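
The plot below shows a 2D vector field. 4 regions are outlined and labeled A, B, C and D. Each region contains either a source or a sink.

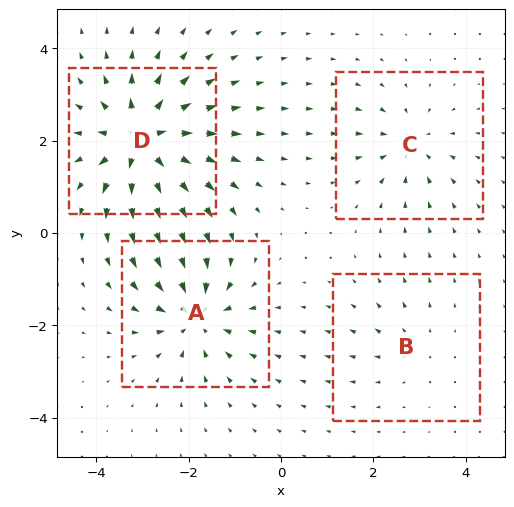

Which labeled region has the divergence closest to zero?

Divergence at each region's feature centre — A: about -6, B: about +2, C: about -4, D: about +8. Region B is closest to zero.

B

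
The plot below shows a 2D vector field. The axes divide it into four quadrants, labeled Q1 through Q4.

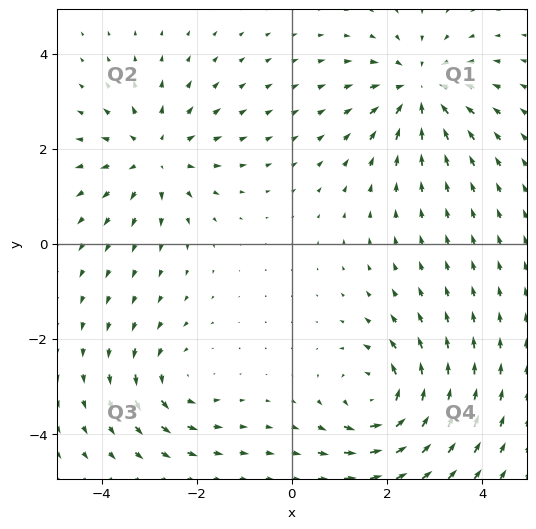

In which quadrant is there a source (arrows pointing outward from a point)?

Q2

The source sits at approximately (-2.9, 1.8), which lies in quadrant Q2. The divergence there is about +4, positive as expected for a source.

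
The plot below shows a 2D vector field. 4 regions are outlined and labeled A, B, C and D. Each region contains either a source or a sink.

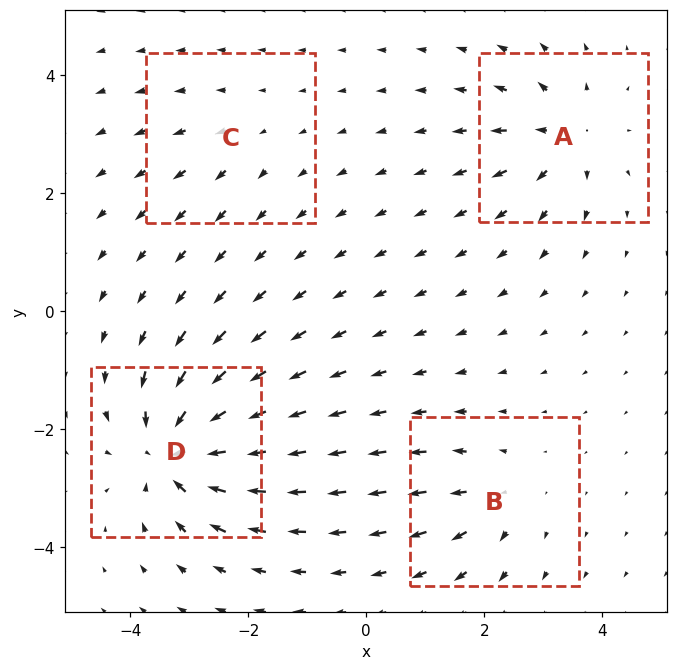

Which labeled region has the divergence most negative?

Divergence at each region's feature centre — A: about +6, B: about +4, C: about +2, D: about -9. Region D is most negative.

D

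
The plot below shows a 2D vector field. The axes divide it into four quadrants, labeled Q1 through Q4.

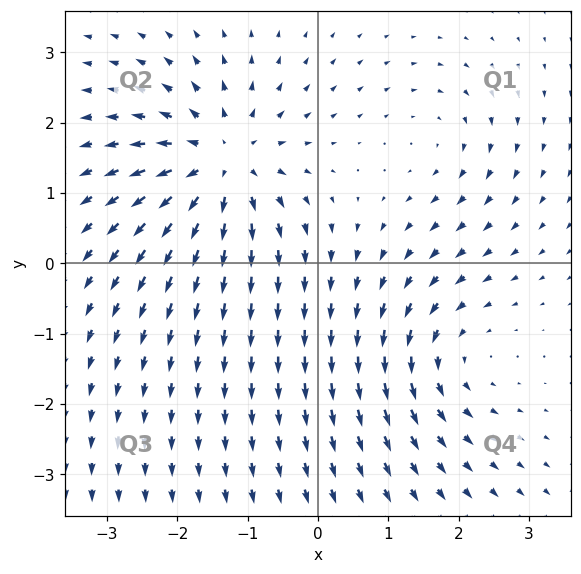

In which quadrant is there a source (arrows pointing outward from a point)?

Q2

The source sits at approximately (-1.4, 1.4), which lies in quadrant Q2. The divergence there is about +6, positive as expected for a source.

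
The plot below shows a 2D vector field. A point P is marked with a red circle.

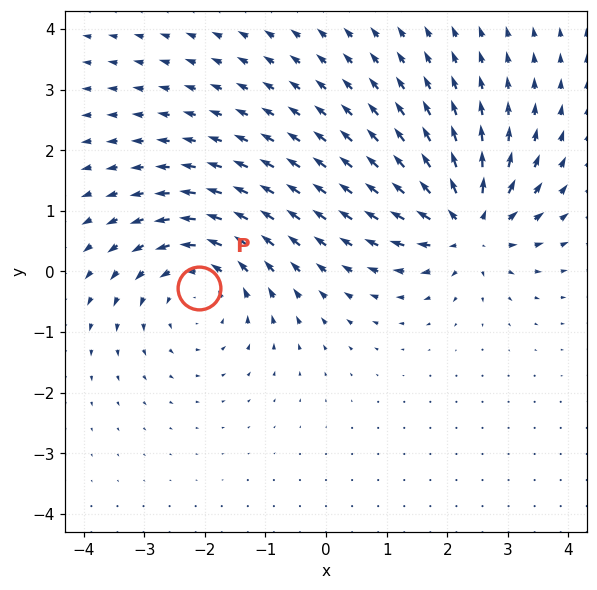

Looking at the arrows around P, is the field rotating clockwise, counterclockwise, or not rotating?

counterclockwise

Near P at (-2.1, -0.3) the arrows circulate counterclockwise. The curl (z-component) there is about +3; positive curl means counterclockwise rotation.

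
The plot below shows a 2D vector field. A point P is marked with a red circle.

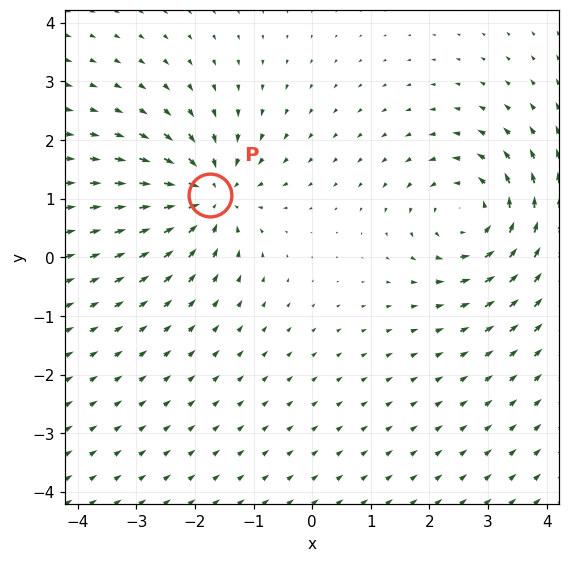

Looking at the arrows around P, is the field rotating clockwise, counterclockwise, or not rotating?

not rotating

Near P at (-1.8, 1.1) the arrows show no circulation. The curl there is ≈0.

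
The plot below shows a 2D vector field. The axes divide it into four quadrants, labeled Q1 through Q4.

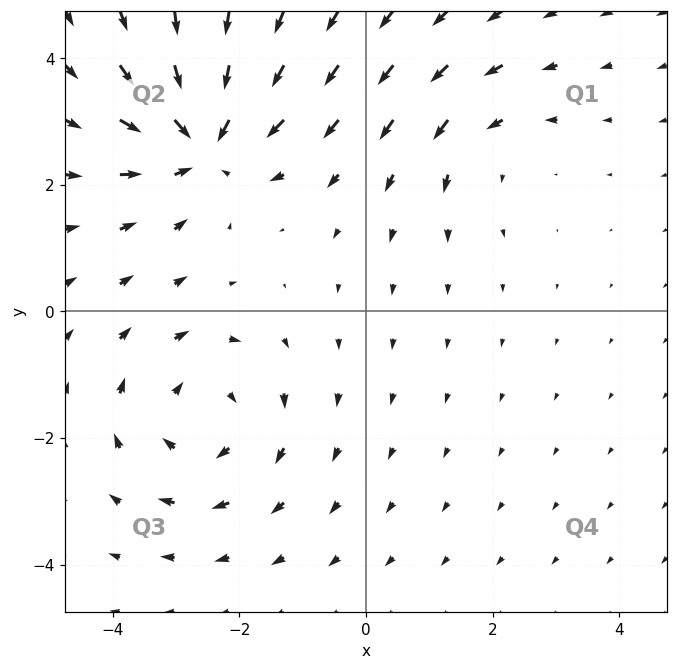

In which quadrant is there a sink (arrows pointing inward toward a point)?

The sink sits at approximately (-2.6, 2.7), which lies in quadrant Q2. The divergence there is about -6, negative as expected for a sink.

Q2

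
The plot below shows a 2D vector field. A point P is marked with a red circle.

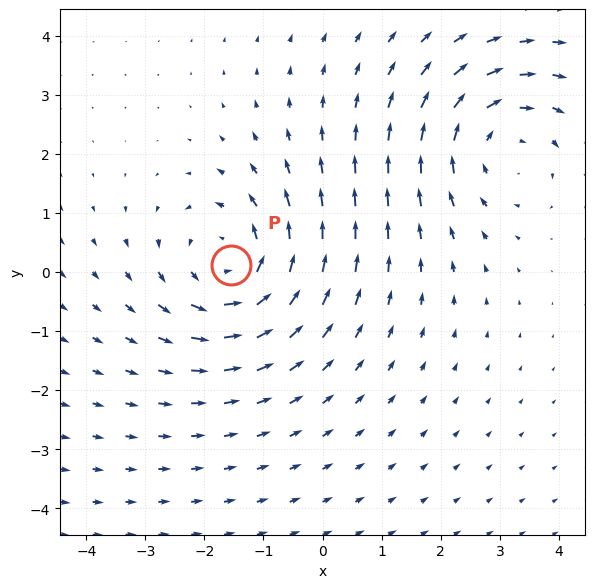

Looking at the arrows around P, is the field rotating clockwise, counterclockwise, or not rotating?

counterclockwise

Near P at (-1.6, 0.1) the arrows circulate counterclockwise. The curl (z-component) there is about +3; positive curl means counterclockwise rotation.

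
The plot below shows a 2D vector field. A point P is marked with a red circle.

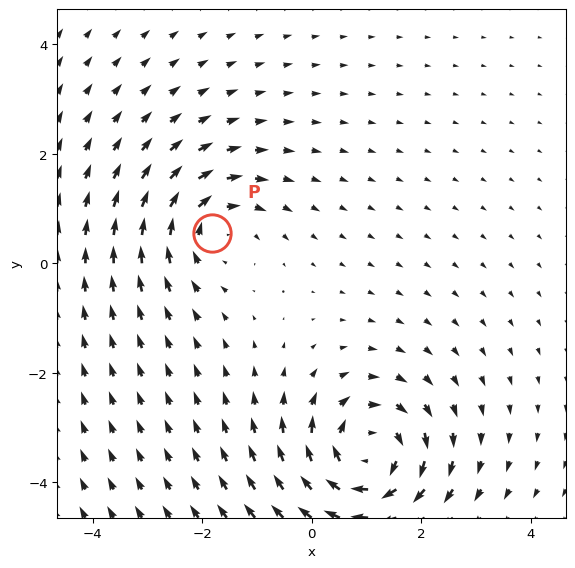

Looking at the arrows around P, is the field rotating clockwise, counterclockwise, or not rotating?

Near P at (-1.8, 0.6) the arrows circulate clockwise. The curl (z-component) there is about -3; negative curl means clockwise rotation.

clockwise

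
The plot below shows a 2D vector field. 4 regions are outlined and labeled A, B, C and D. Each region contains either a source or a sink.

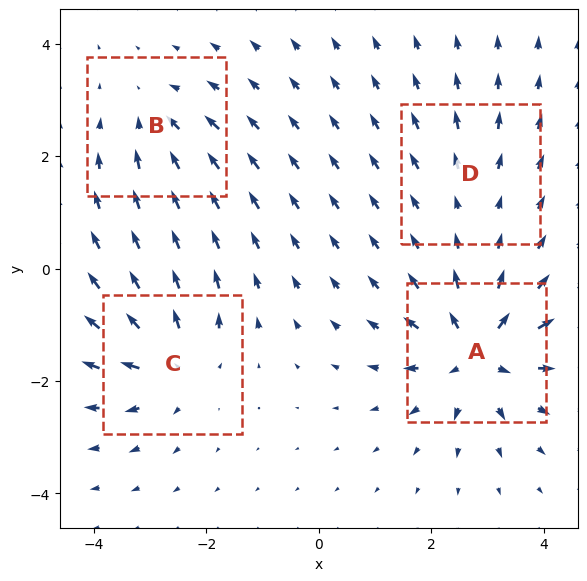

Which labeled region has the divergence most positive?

Divergence at each region's feature centre — A: about +8, B: about -4, C: about +6, D: about +2. Region A is most positive.

A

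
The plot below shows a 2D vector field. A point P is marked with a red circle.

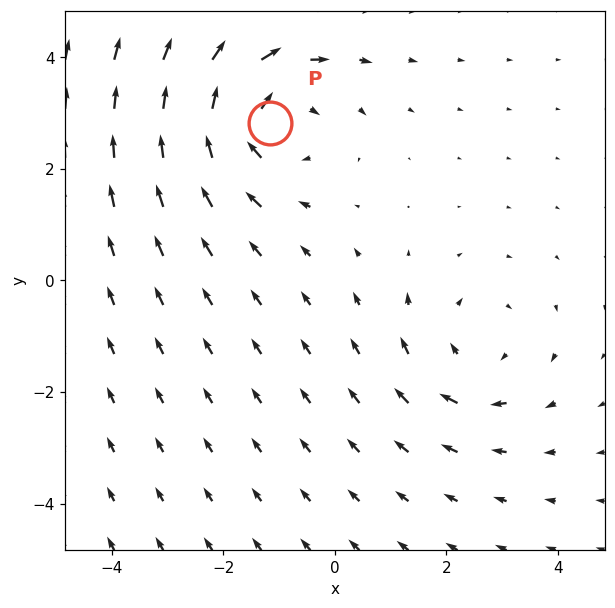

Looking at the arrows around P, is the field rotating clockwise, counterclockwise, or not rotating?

clockwise

Near P at (-1.2, 2.8) the arrows circulate clockwise. The curl (z-component) there is about -3; negative curl means clockwise rotation.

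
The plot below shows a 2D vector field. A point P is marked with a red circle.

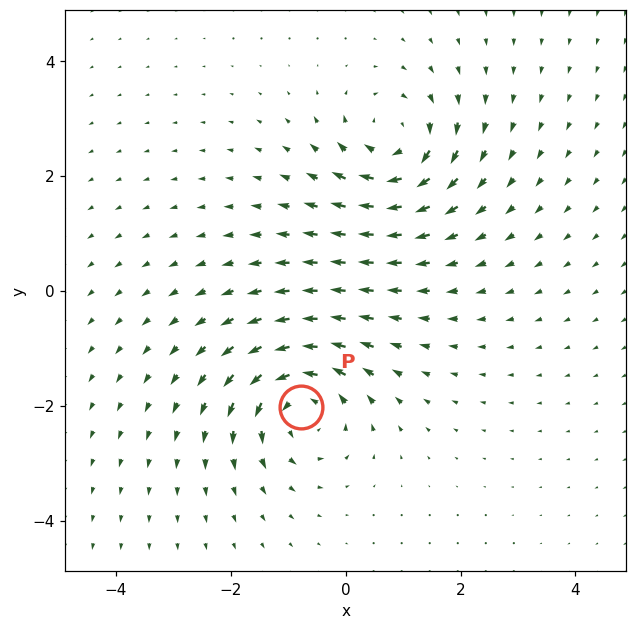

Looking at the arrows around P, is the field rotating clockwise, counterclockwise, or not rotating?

counterclockwise

Near P at (-0.8, -2.0) the arrows circulate counterclockwise. The curl (z-component) there is about +4; positive curl means counterclockwise rotation.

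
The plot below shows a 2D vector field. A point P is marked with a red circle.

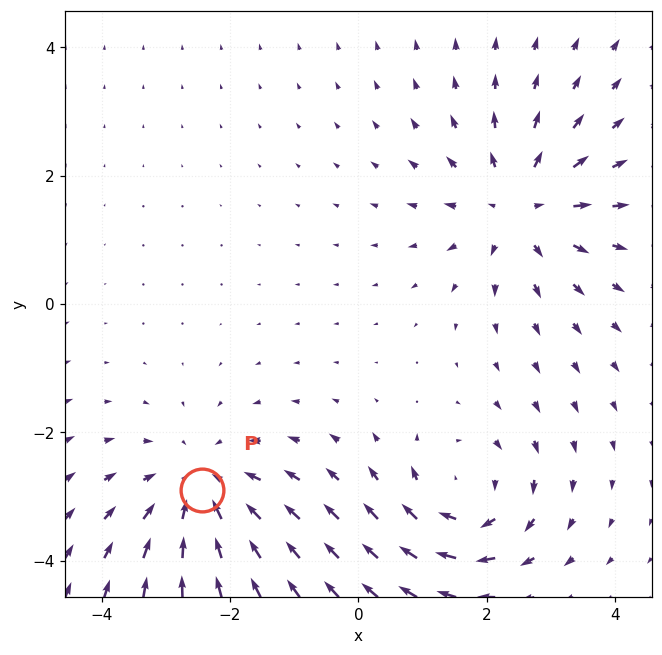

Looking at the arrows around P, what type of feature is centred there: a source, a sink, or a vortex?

At P (-2.4, -2.9) the arrows converge inward. Divergence about -3, curl ≈0 — negative divergence with near-zero curl is a sink.

sink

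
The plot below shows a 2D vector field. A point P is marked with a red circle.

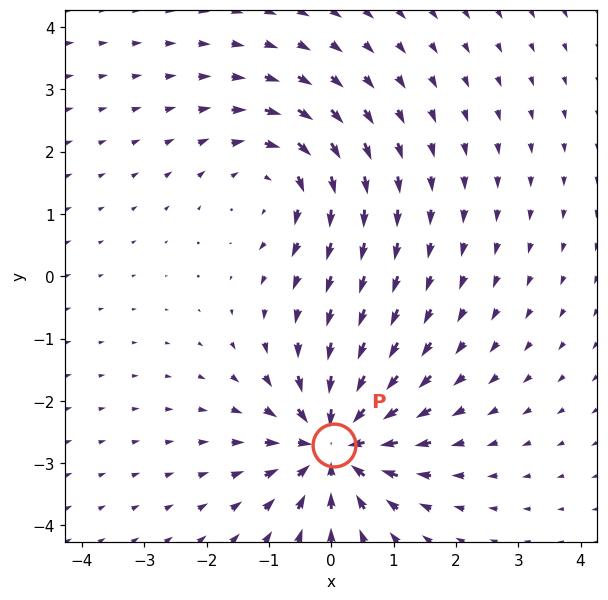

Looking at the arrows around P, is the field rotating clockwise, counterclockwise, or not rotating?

Near P at (0.0, -2.7) the arrows show no circulation. The curl there is ≈0.

not rotating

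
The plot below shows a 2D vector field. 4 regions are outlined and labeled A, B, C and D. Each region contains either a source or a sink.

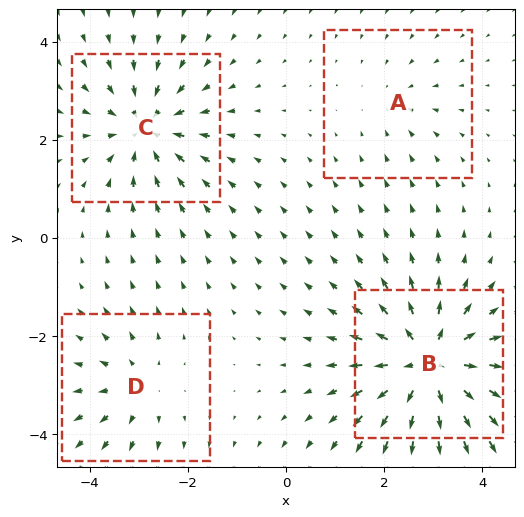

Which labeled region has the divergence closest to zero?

Divergence at each region's feature centre — A: about -2, B: about +7, C: about -5, D: about +3. Region A is closest to zero.

A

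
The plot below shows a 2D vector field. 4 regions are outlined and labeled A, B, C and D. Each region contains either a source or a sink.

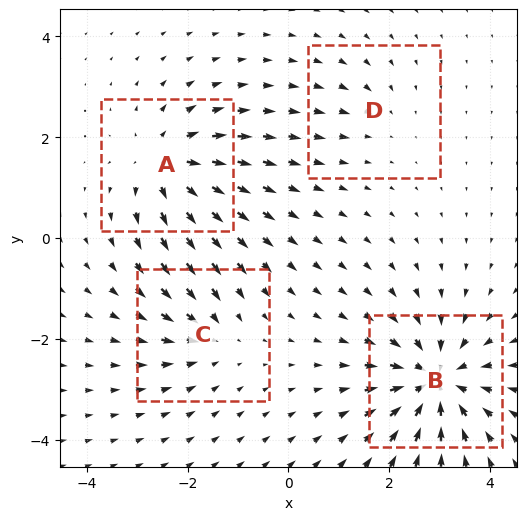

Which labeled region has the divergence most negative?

Divergence at each region's feature centre — A: about +6, B: about -7, C: about -4, D: about -2. Region B is most negative.

B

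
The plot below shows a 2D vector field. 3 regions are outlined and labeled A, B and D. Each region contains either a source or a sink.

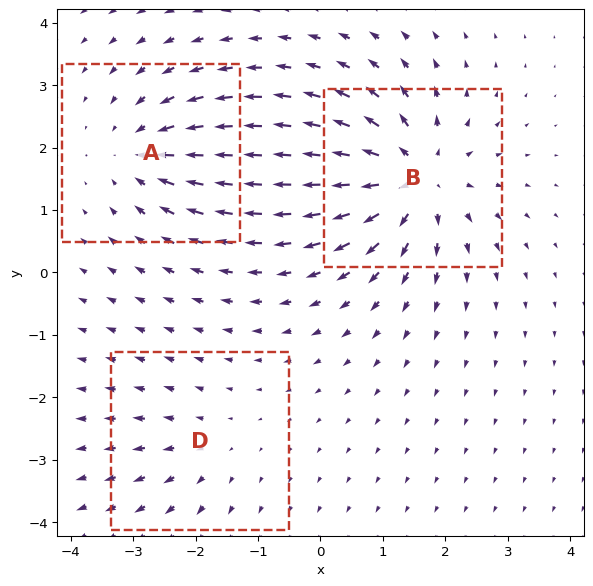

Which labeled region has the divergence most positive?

Divergence at each region's feature centre — A: about -4, B: about +5, D: about +2. Region B is most positive.

B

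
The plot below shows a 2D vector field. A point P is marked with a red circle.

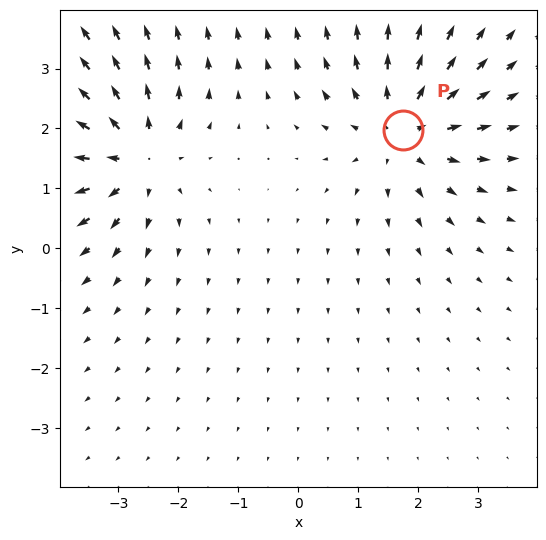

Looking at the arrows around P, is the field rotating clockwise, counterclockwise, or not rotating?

Near P at (1.8, 2.0) the arrows show no circulation. The curl there is ≈0.

not rotating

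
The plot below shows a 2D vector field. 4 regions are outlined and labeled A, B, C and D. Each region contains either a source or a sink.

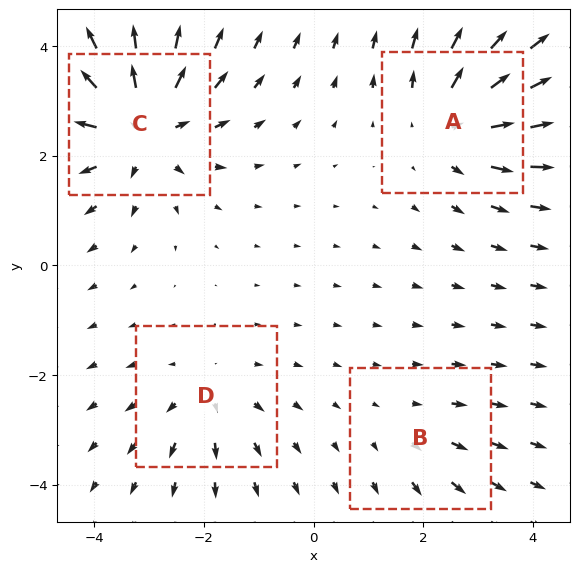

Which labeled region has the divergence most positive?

Divergence at each region's feature centre — A: about +5, B: about +2, C: about +6, D: about +3. Region C is most positive.

C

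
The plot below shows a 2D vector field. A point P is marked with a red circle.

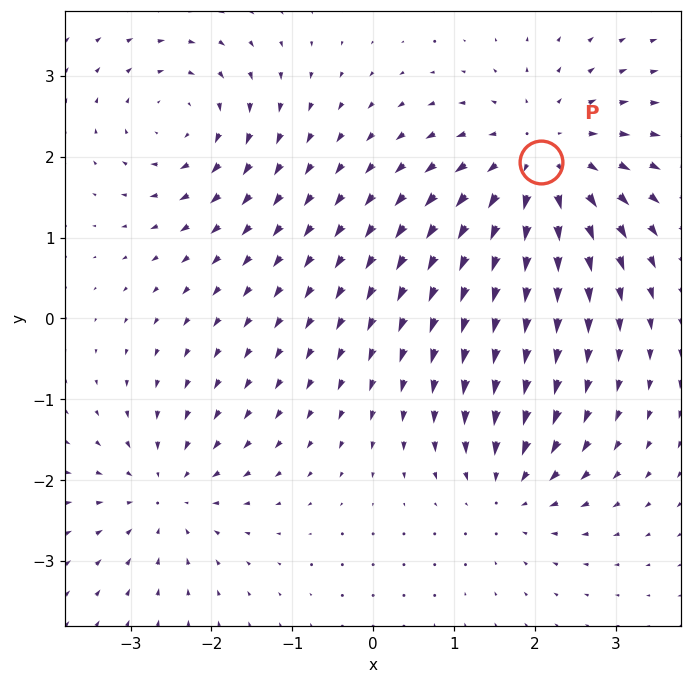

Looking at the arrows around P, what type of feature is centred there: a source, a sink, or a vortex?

At P (2.1, 1.9) the arrows spread outward. Divergence about +5, curl ≈0 — positive divergence with near-zero curl is a source.

source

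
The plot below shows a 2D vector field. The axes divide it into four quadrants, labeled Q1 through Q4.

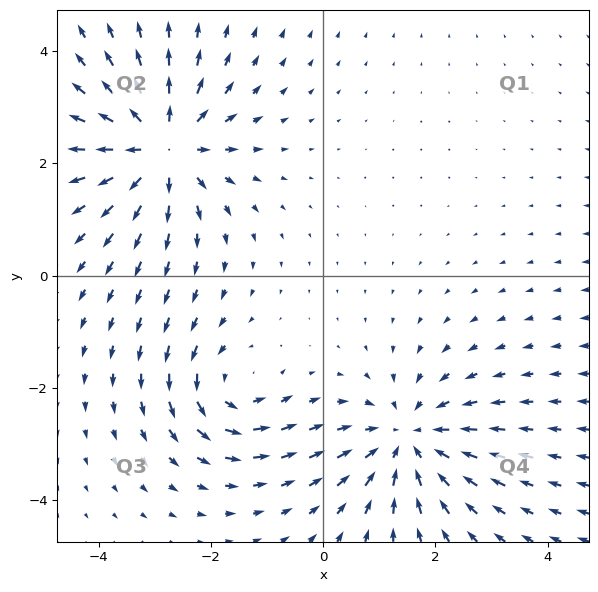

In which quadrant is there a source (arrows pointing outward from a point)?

Q2

The source sits at approximately (-2.9, 2.3), which lies in quadrant Q2. The divergence there is about +5, positive as expected for a source.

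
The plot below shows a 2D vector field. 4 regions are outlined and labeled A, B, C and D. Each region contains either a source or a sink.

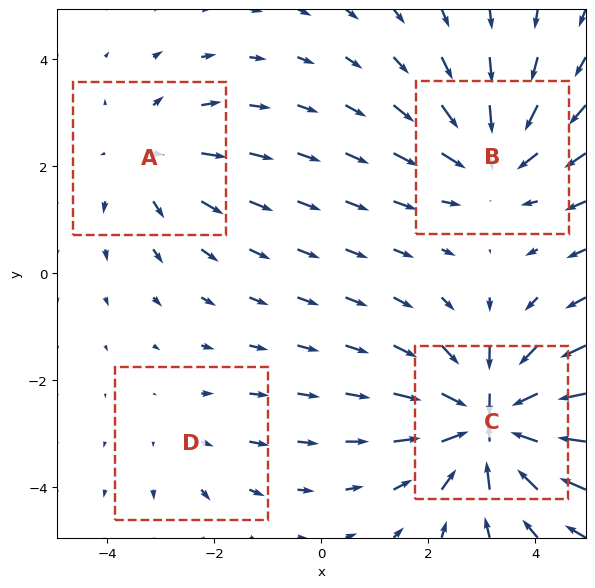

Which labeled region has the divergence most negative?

C

Divergence at each region's feature centre — A: about +3, B: about -4, C: about -6, D: about +2. Region C is most negative.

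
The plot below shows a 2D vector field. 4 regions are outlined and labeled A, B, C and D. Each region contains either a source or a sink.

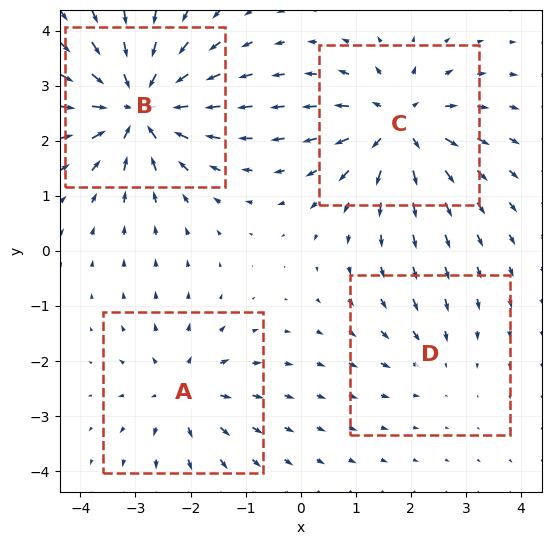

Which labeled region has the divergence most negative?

B

Divergence at each region's feature centre — A: about +4, B: about -8, C: about +6, D: about -2. Region B is most negative.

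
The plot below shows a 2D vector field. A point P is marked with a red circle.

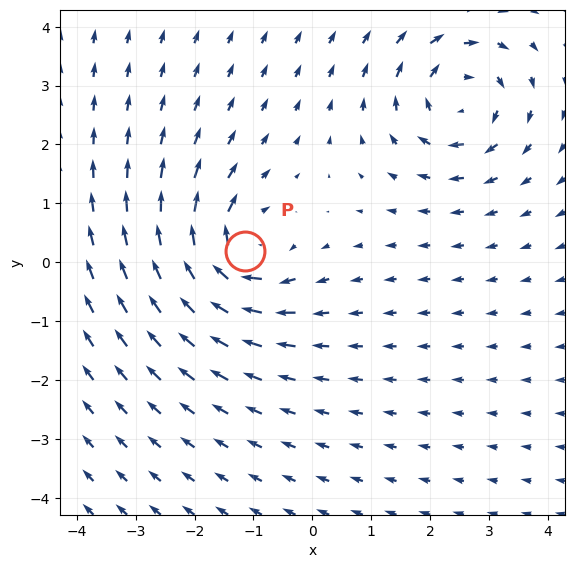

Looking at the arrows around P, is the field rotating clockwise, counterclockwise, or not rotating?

clockwise

Near P at (-1.1, 0.2) the arrows circulate clockwise. The curl (z-component) there is about -5; negative curl means clockwise rotation.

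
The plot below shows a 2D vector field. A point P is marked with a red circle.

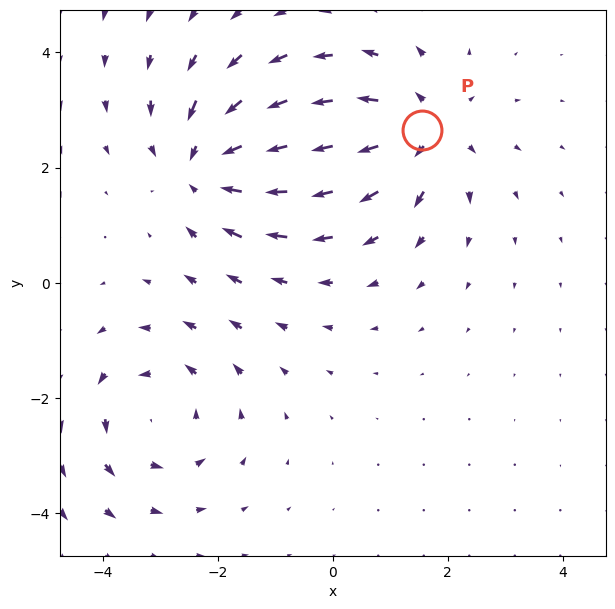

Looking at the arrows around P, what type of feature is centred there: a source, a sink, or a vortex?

source

At P (1.6, 2.7) the arrows spread outward. Divergence about +3, curl ≈0 — positive divergence with near-zero curl is a source.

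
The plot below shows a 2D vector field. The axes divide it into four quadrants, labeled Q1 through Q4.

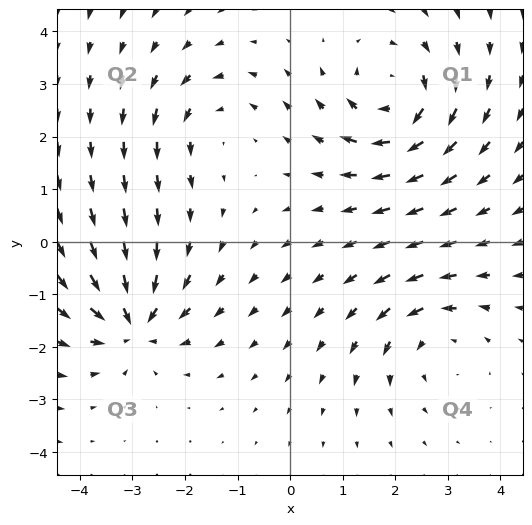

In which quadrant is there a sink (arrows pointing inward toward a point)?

The sink sits at approximately (-3.0, -1.5), which lies in quadrant Q3. The divergence there is about -6, negative as expected for a sink.

Q3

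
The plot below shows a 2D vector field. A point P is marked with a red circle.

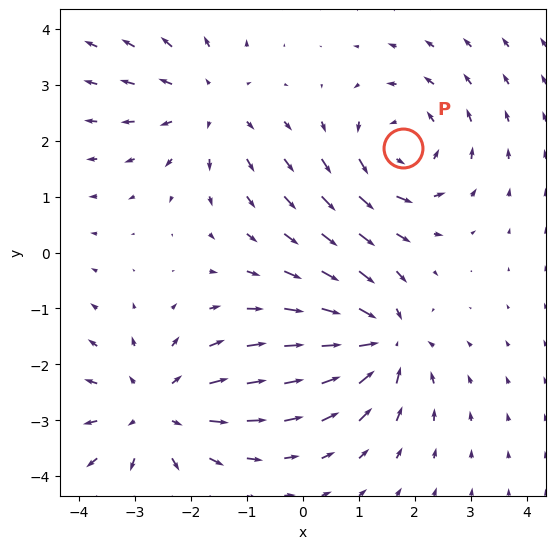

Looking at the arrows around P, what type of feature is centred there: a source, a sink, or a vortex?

At P (1.8, 1.9) the arrows circulate counterclockwise. Divergence ≈0, curl about +4 — near-zero divergence with nonzero curl is a vortex.

vortex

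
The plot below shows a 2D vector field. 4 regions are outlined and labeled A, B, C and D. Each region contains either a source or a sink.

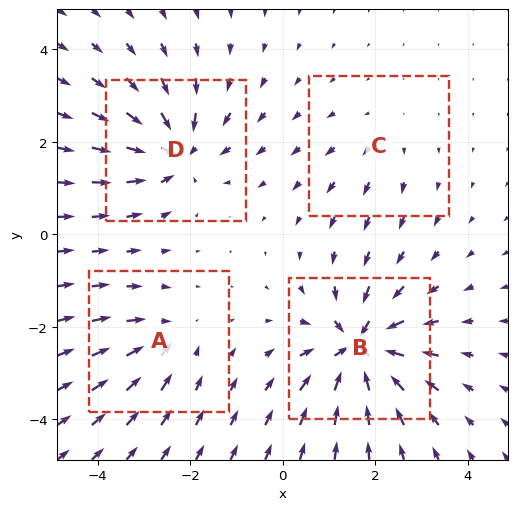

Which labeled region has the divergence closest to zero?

C

Divergence at each region's feature centre — A: about -4, B: about -8, C: about +2, D: about -6. Region C is closest to zero.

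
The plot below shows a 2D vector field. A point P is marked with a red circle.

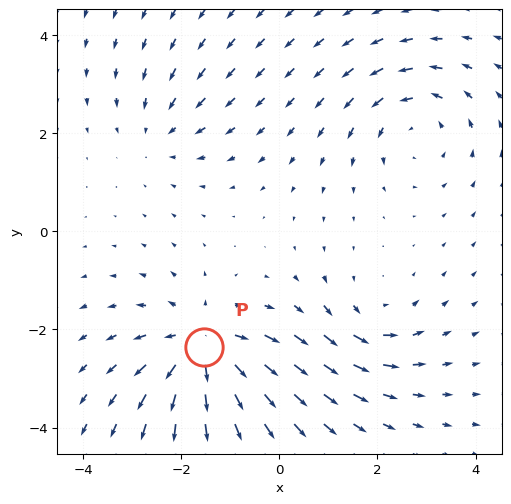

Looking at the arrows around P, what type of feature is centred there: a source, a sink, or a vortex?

source

At P (-1.5, -2.4) the arrows spread outward. Divergence about +5, curl ≈0 — positive divergence with near-zero curl is a source.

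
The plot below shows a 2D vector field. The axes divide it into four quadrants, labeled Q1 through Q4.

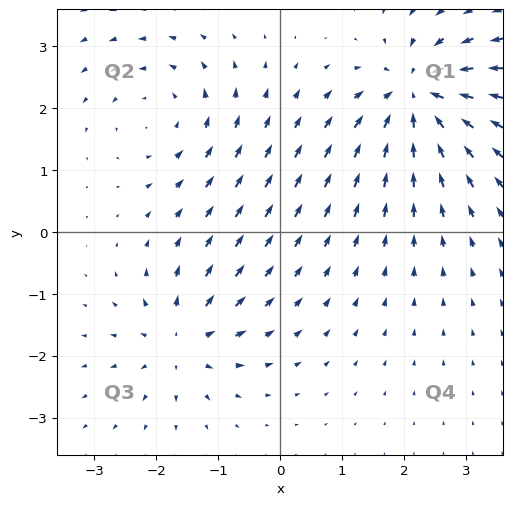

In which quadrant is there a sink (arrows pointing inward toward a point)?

The sink sits at approximately (2.2, 2.2), which lies in quadrant Q1. The divergence there is about -6, negative as expected for a sink.

Q1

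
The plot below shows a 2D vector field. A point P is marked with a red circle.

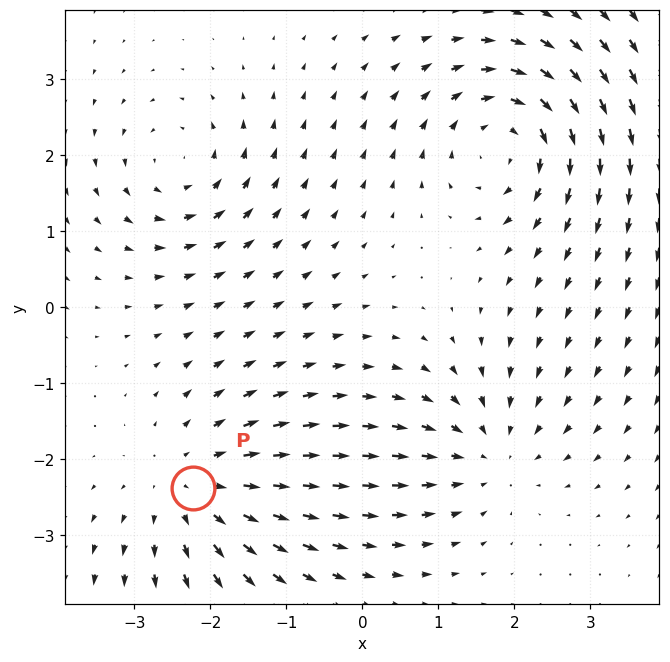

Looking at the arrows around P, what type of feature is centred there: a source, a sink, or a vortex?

source

At P (-2.2, -2.4) the arrows spread outward. Divergence about +3, curl ≈0 — positive divergence with near-zero curl is a source.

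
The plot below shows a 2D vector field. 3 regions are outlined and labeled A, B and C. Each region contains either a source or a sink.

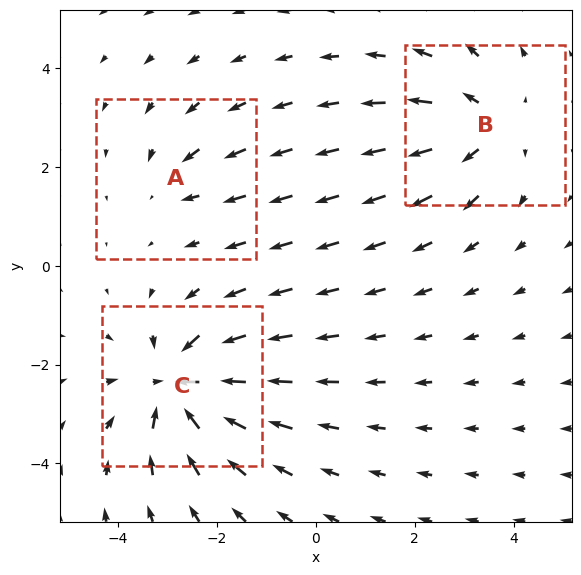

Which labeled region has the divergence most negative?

C

Divergence at each region's feature centre — A: about -2, B: about +3, C: about -5. Region C is most negative.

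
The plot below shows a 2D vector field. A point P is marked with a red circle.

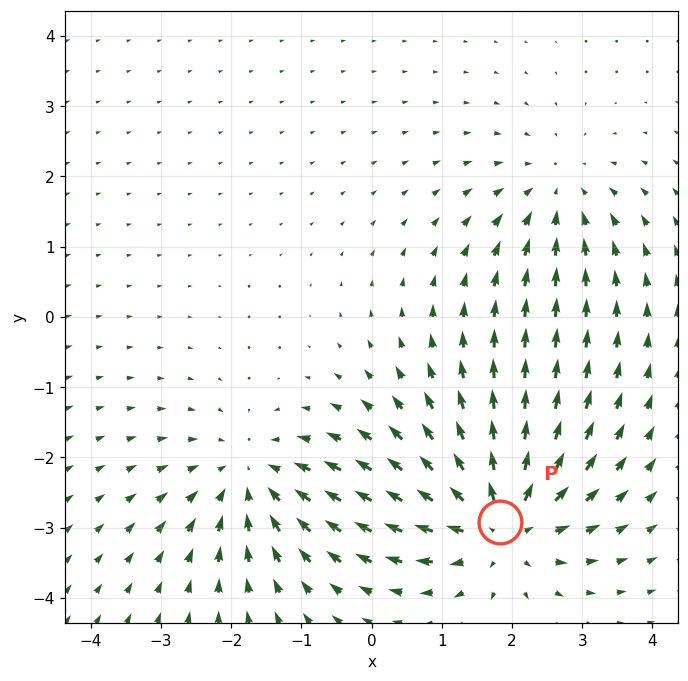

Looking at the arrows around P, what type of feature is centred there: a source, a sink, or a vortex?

source

At P (1.8, -2.9) the arrows spread outward. Divergence about +5, curl ≈0 — positive divergence with near-zero curl is a source.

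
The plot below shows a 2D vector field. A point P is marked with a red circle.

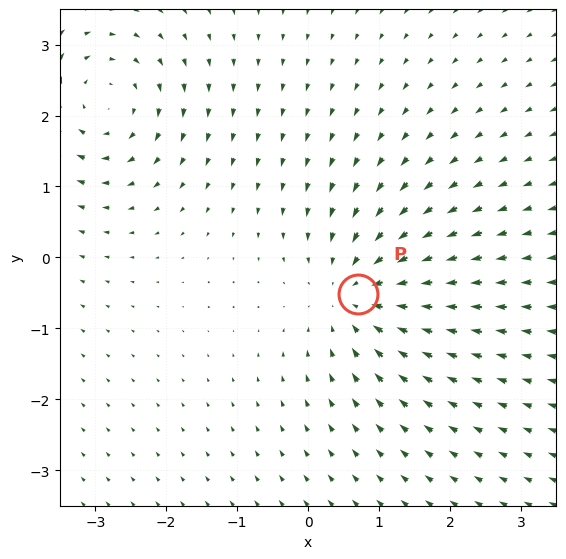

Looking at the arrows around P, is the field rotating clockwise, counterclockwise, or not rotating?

not rotating

Near P at (0.7, -0.5) the arrows show no circulation. The curl there is ≈0.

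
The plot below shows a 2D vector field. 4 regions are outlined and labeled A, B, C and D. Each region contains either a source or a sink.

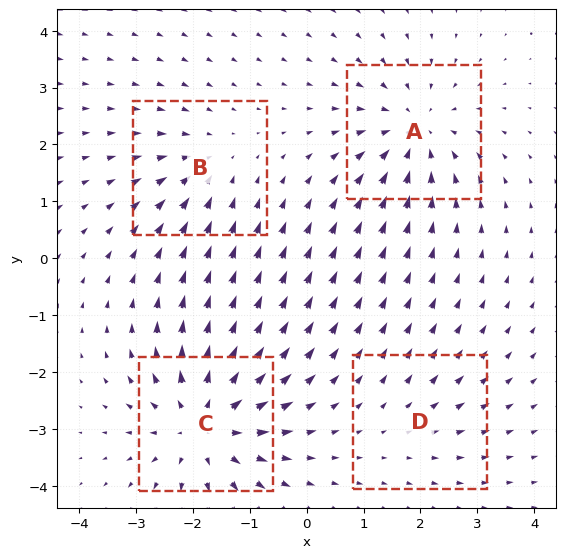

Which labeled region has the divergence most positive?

Divergence at each region's feature centre — A: about -5, B: about -3, C: about +6, D: about +2. Region C is most positive.

C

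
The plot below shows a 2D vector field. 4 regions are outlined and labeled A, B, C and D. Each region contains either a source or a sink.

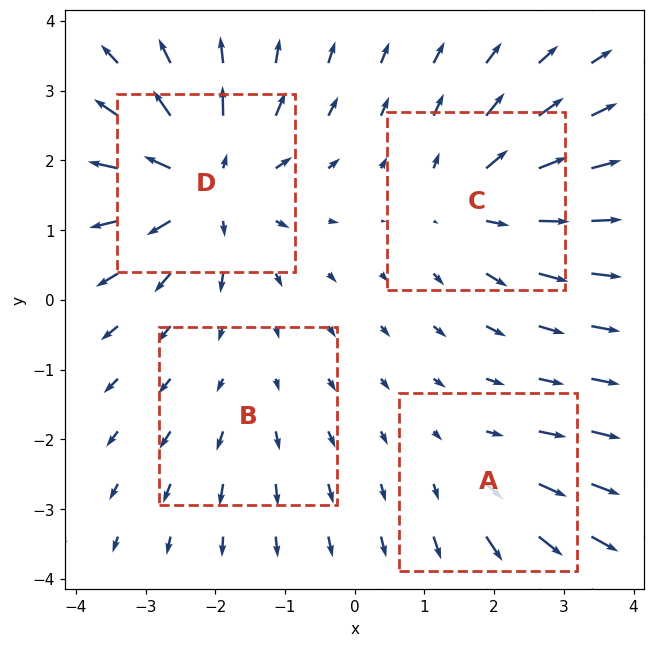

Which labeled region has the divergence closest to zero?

B

Divergence at each region's feature centre — A: about +3, B: about +2, C: about +5, D: about +7. Region B is closest to zero.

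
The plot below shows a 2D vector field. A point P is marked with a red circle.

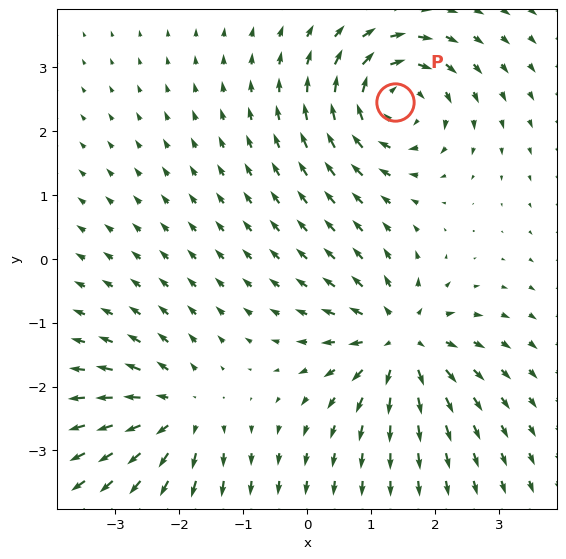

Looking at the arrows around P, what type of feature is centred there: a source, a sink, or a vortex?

vortex

At P (1.4, 2.5) the arrows circulate clockwise. Divergence ≈0, curl about -5 — near-zero divergence with nonzero curl is a vortex.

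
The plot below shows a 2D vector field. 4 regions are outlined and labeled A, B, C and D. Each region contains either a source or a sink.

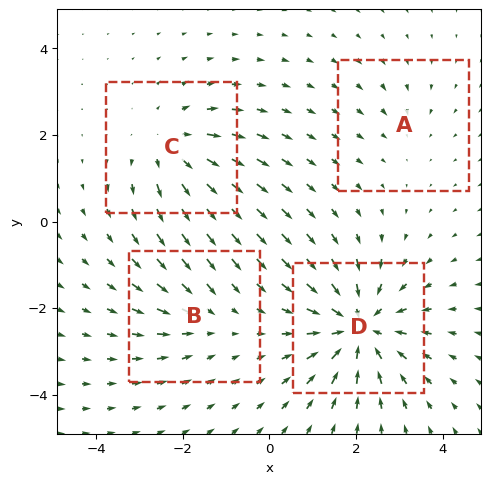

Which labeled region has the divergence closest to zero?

A

Divergence at each region's feature centre — A: about -2, B: about -3, C: about +4, D: about -6. Region A is closest to zero.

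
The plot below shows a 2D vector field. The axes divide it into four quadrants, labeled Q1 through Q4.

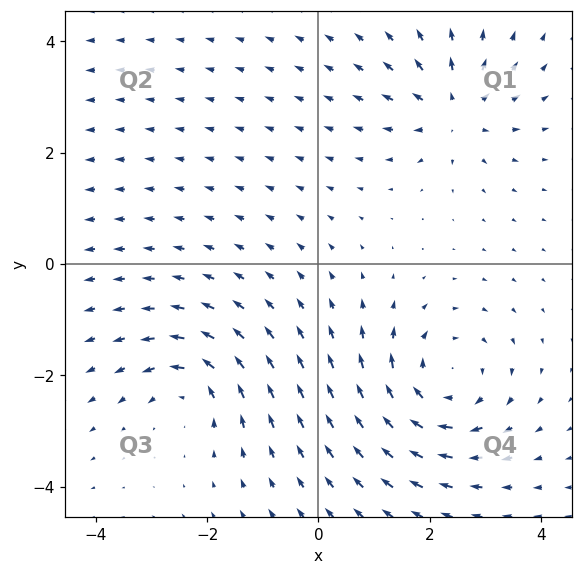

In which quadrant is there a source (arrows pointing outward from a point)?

The source sits at approximately (2.4, 2.8), which lies in quadrant Q1. The divergence there is about +4, positive as expected for a source.

Q1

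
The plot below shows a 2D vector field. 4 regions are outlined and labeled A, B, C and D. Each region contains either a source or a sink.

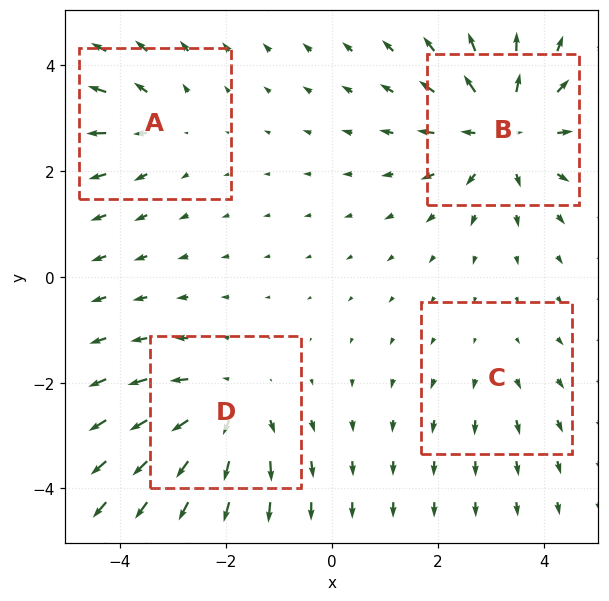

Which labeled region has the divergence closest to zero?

C

Divergence at each region's feature centre — A: about +3, B: about +6, C: about +2, D: about +5. Region C is closest to zero.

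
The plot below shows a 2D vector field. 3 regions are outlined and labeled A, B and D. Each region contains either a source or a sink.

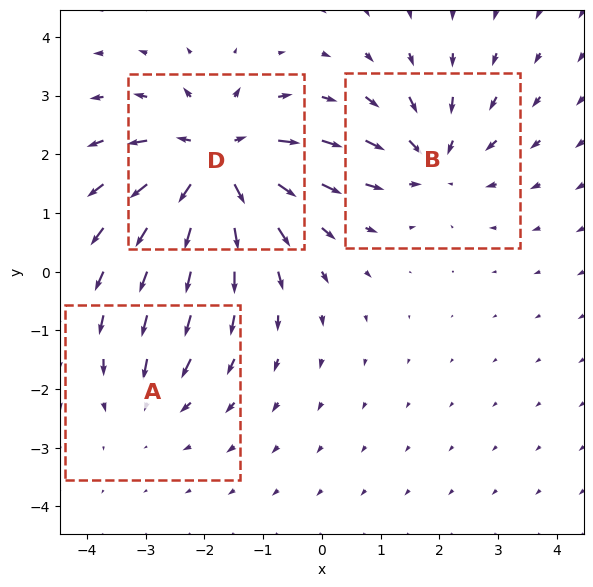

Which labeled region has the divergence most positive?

Divergence at each region's feature centre — A: about -2, B: about -4, D: about +6. Region D is most positive.

D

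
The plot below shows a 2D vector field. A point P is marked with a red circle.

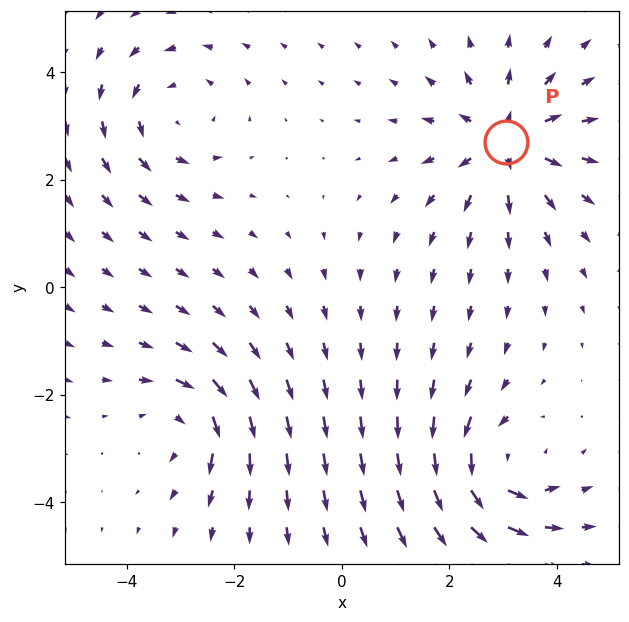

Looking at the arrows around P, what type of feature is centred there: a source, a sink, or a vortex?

At P (3.0, 2.7) the arrows spread outward. Divergence about +5, curl ≈0 — positive divergence with near-zero curl is a source.

source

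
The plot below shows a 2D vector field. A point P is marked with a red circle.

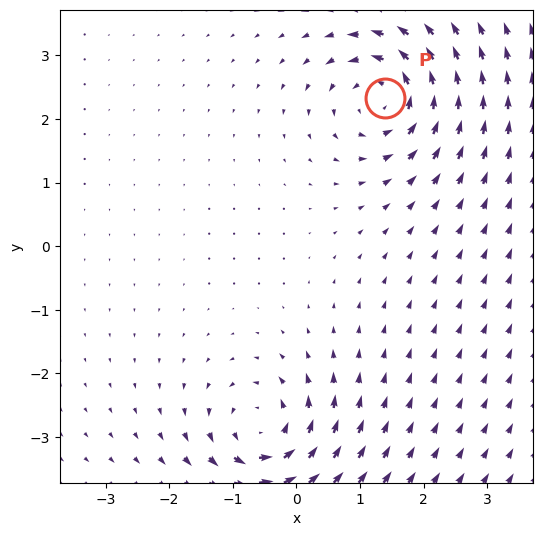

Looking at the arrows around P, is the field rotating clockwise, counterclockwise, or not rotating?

counterclockwise

Near P at (1.4, 2.3) the arrows circulate counterclockwise. The curl (z-component) there is about +7; positive curl means counterclockwise rotation.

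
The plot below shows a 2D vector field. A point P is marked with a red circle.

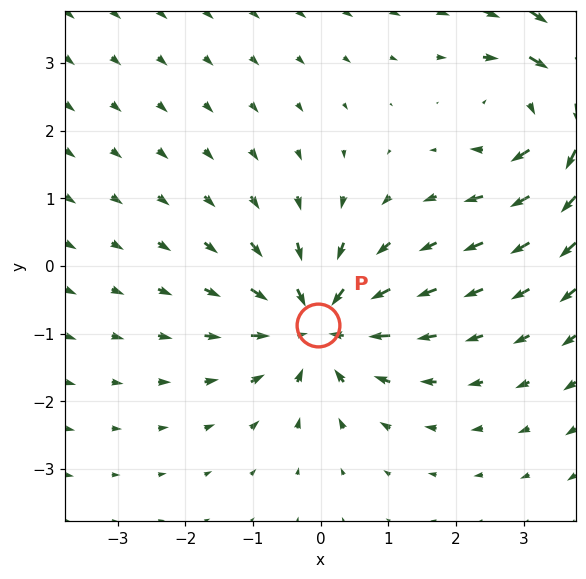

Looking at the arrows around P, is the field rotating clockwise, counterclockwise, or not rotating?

Near P at (-0.0, -0.9) the arrows show no circulation. The curl there is ≈0.

not rotating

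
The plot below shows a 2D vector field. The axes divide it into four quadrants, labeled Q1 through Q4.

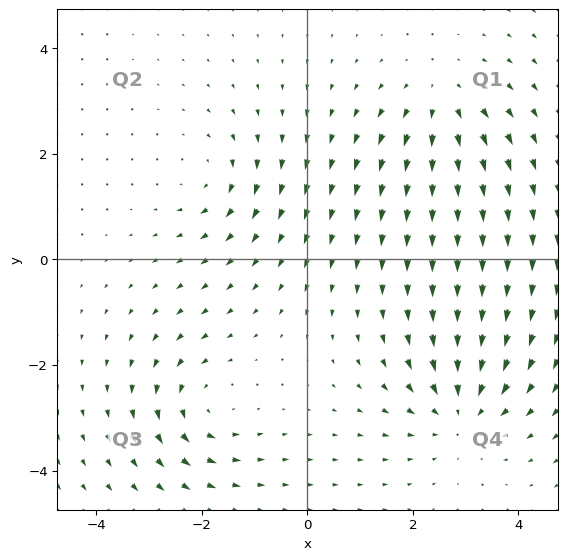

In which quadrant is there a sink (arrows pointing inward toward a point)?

Q4

The sink sits at approximately (2.9, -2.9), which lies in quadrant Q4. The divergence there is about -4, negative as expected for a sink.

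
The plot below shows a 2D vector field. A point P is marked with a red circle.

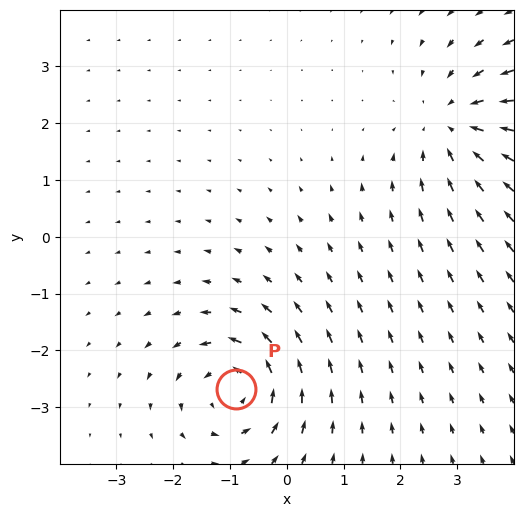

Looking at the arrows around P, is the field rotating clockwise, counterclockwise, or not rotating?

counterclockwise

Near P at (-0.9, -2.7) the arrows circulate counterclockwise. The curl (z-component) there is about +5; positive curl means counterclockwise rotation.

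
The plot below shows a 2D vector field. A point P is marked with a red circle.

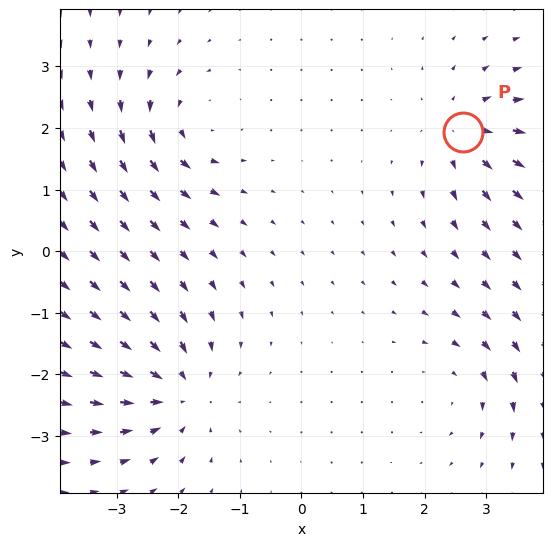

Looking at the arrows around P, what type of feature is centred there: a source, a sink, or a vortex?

At P (2.6, 1.9) the arrows spread outward. Divergence about +4, curl ≈0 — positive divergence with near-zero curl is a source.

source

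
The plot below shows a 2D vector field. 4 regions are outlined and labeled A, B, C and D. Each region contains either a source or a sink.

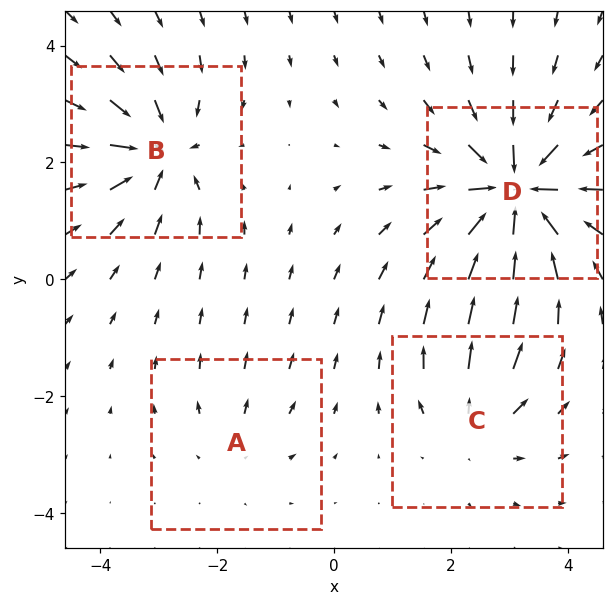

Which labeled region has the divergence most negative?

Divergence at each region's feature centre — A: about +2, B: about -6, C: about +4, D: about -9. Region D is most negative.

D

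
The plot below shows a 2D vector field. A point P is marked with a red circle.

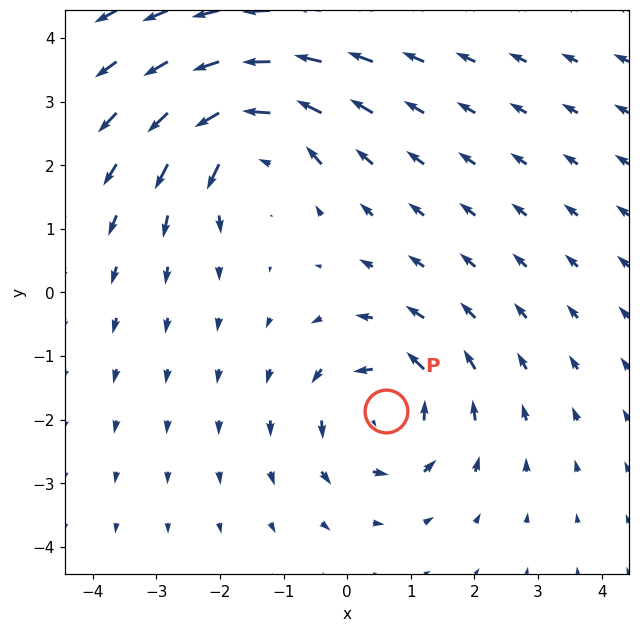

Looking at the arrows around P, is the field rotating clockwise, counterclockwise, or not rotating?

counterclockwise

Near P at (0.6, -1.9) the arrows circulate counterclockwise. The curl (z-component) there is about +5; positive curl means counterclockwise rotation.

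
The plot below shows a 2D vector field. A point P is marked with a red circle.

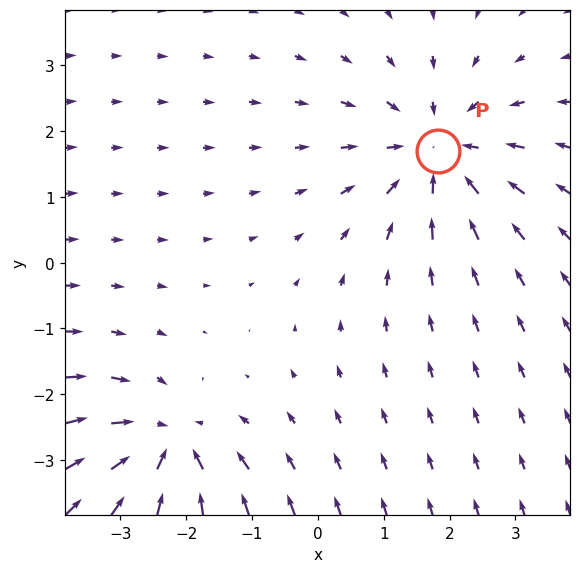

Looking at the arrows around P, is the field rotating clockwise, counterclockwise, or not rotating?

not rotating

Near P at (1.8, 1.7) the arrows show no circulation. The curl there is ≈0.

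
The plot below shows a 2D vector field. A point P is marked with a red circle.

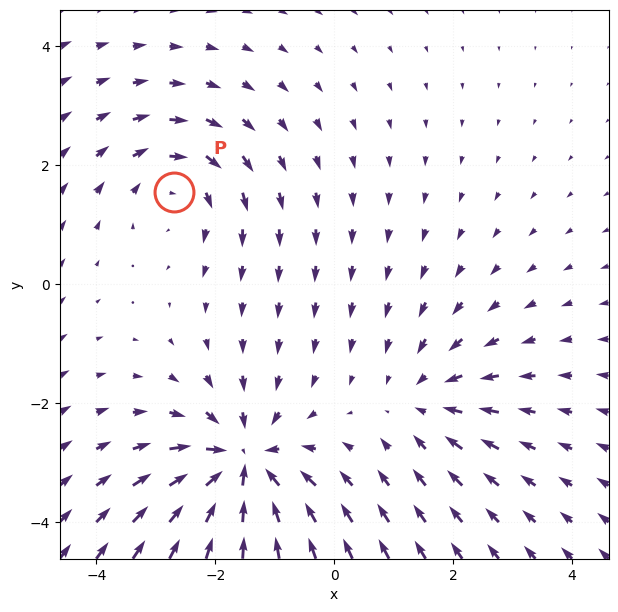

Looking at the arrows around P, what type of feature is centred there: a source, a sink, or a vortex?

vortex

At P (-2.7, 1.6) the arrows circulate clockwise. Divergence ≈0, curl about -3 — near-zero divergence with nonzero curl is a vortex.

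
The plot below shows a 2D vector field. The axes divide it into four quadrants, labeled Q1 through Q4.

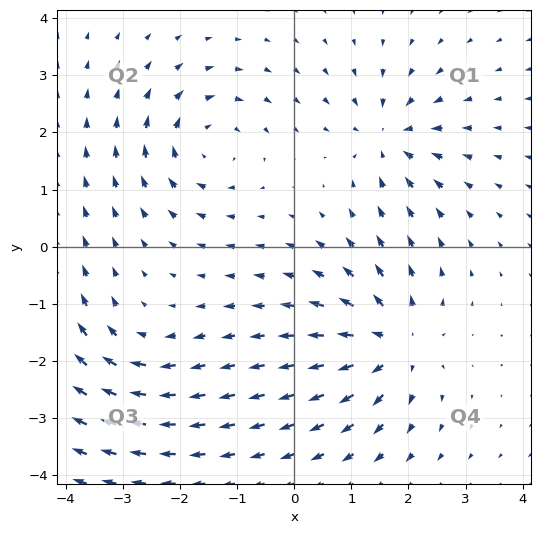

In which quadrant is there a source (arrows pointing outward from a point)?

The source sits at approximately (1.7, -1.7), which lies in quadrant Q4. The divergence there is about +4, positive as expected for a source.

Q4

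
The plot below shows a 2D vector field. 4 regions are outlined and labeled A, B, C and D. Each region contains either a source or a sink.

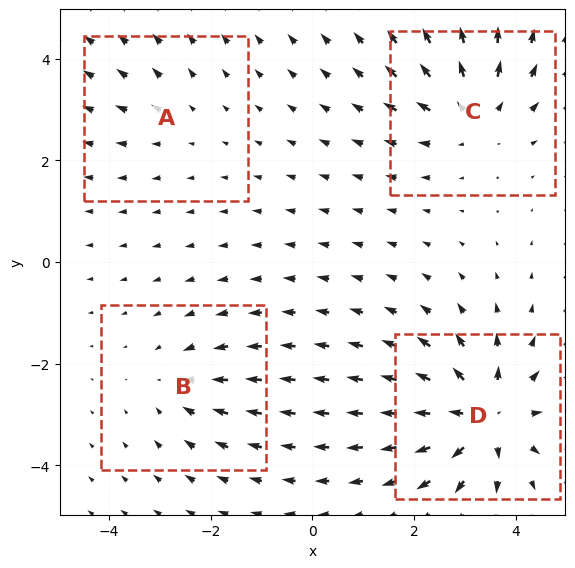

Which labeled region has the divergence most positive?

D

Divergence at each region's feature centre — A: about +2, B: about -3, C: about +5, D: about +7. Region D is most positive.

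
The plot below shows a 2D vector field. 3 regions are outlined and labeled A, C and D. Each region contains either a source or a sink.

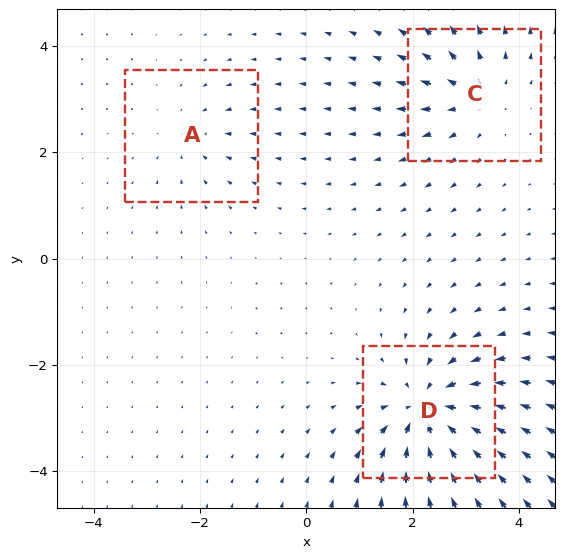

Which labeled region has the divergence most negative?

Divergence at each region's feature centre — A: about -2, C: about +4, D: about -6. Region D is most negative.

D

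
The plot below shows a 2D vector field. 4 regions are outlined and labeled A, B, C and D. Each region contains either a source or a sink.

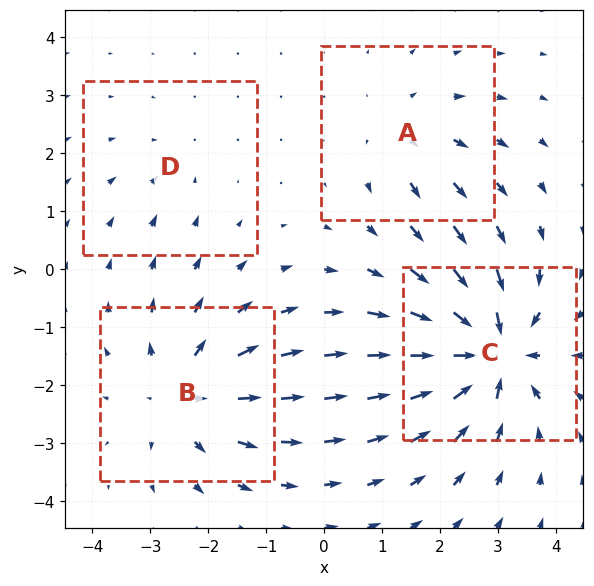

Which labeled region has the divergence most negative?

Divergence at each region's feature centre — A: about +3, B: about +5, C: about -7, D: about -2. Region C is most negative.

C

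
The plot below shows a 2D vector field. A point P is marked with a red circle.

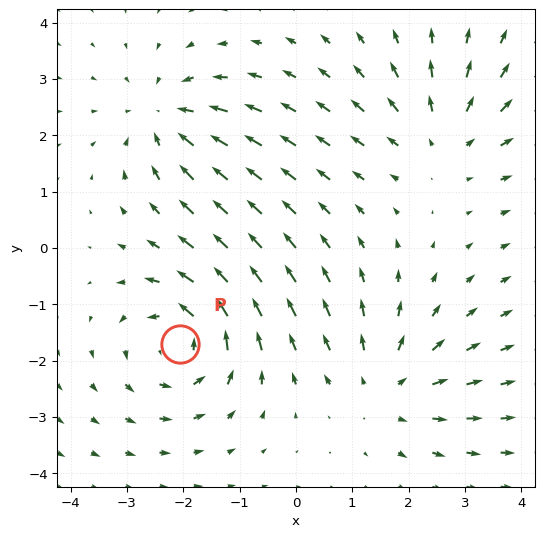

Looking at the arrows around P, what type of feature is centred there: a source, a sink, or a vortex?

At P (-2.1, -1.7) the arrows circulate counterclockwise. Divergence ≈0, curl about +5 — near-zero divergence with nonzero curl is a vortex.

vortex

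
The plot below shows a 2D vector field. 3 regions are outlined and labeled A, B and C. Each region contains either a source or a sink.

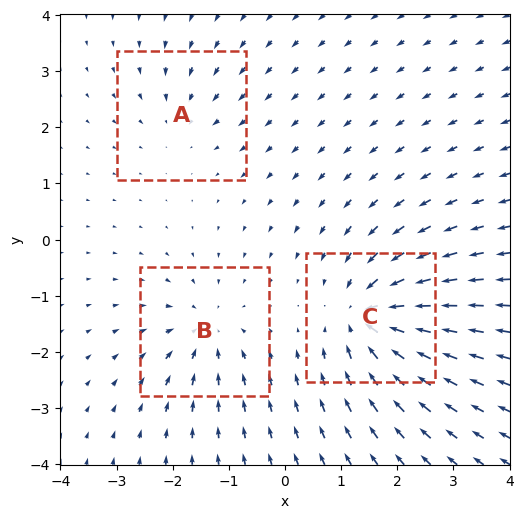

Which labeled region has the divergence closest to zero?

A

Divergence at each region's feature centre — A: about -3, B: about -4, C: about -6. Region A is closest to zero.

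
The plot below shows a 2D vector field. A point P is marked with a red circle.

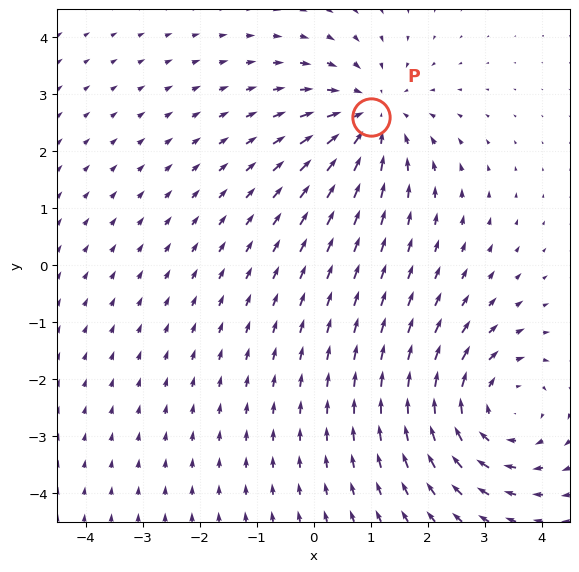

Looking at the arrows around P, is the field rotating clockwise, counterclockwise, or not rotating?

not rotating

Near P at (1.0, 2.6) the arrows show no circulation. The curl there is ≈0.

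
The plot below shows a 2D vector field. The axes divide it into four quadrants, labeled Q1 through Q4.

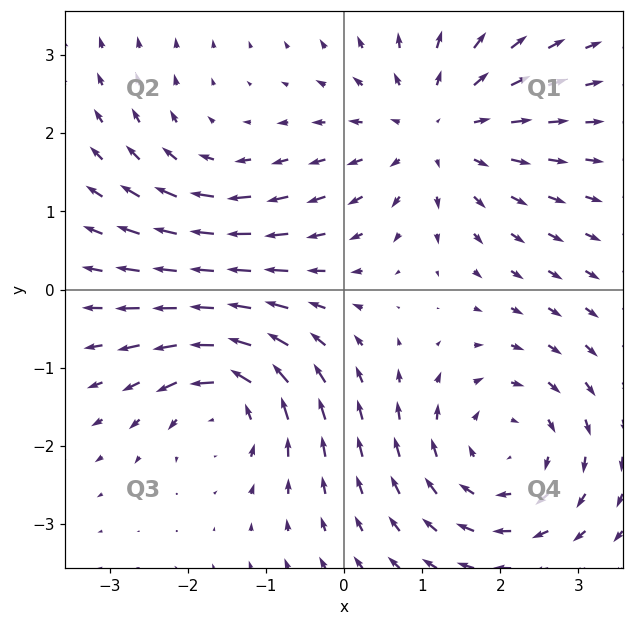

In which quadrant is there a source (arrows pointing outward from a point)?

The source sits at approximately (1.2, 2.0), which lies in quadrant Q1. The divergence there is about +4, positive as expected for a source.

Q1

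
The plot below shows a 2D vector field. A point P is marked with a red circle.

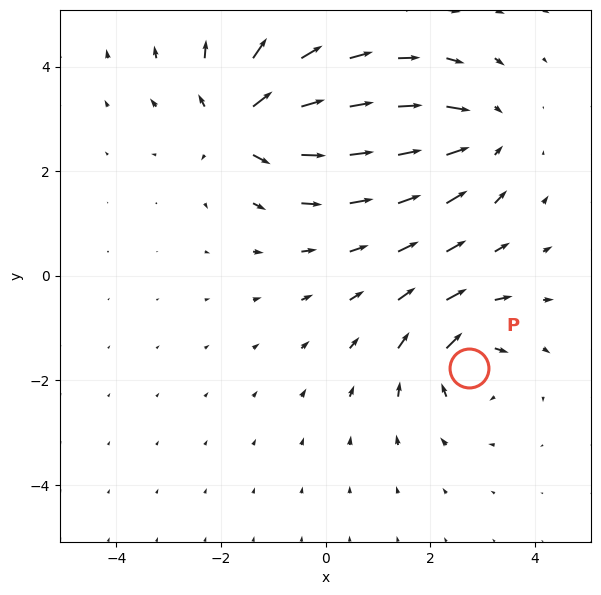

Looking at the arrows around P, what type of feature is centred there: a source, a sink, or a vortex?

At P (2.7, -1.8) the arrows circulate clockwise. Divergence ≈0, curl about -4 — near-zero divergence with nonzero curl is a vortex.

vortex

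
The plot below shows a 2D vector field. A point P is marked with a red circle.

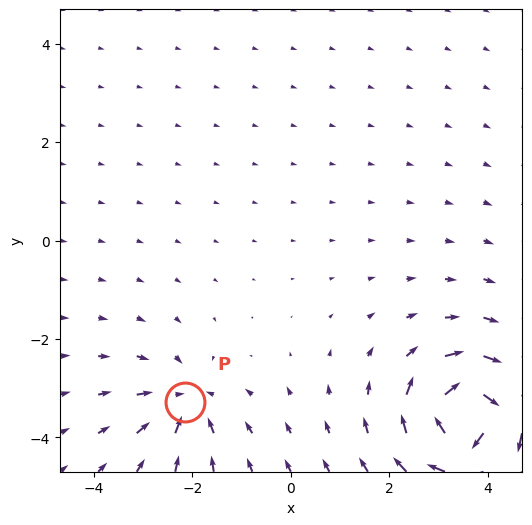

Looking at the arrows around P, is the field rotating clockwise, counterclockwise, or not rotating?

Near P at (-2.1, -3.3) the arrows show no circulation. The curl there is ≈0.

not rotating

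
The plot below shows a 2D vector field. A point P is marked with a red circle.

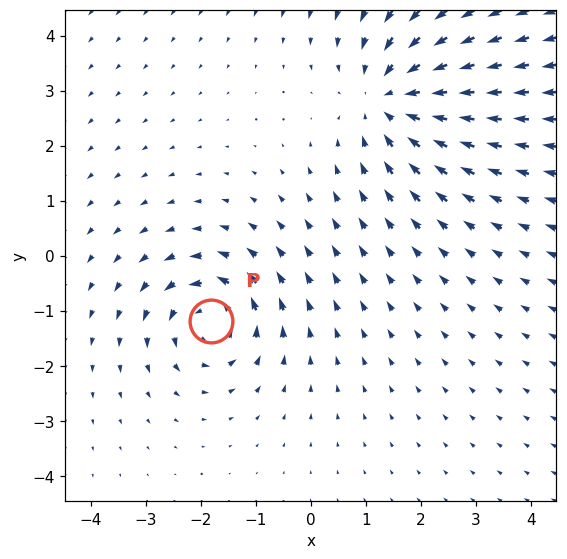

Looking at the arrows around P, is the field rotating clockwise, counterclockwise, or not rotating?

counterclockwise

Near P at (-1.8, -1.2) the arrows circulate counterclockwise. The curl (z-component) there is about +5; positive curl means counterclockwise rotation.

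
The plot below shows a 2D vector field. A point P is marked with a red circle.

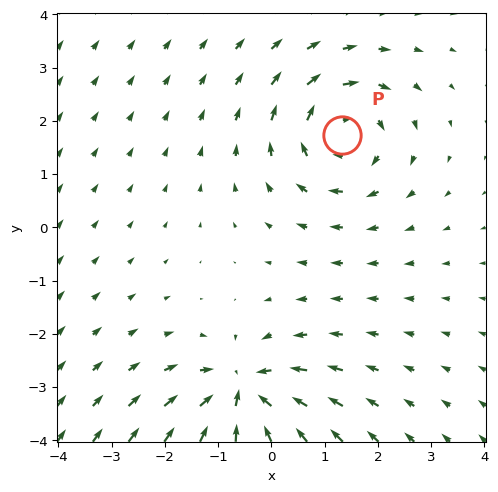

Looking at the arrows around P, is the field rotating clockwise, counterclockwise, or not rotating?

Near P at (1.3, 1.7) the arrows circulate clockwise. The curl (z-component) there is about -4; negative curl means clockwise rotation.

clockwise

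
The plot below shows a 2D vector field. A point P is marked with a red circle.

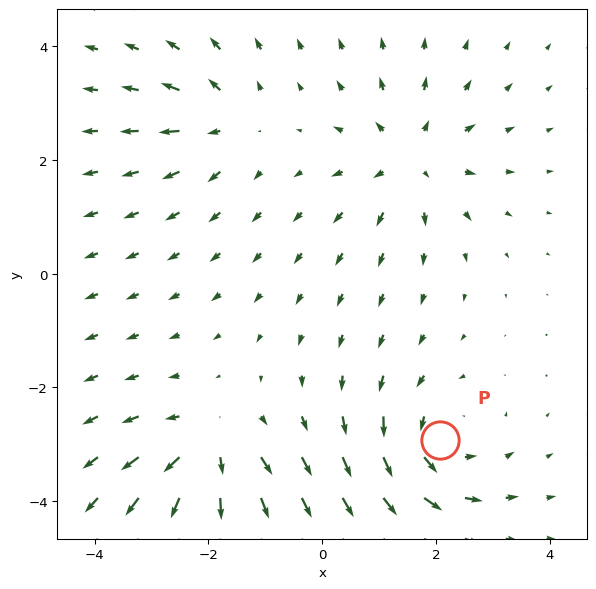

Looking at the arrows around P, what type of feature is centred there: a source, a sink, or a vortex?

vortex

At P (2.1, -2.9) the arrows circulate counterclockwise. Divergence ≈0, curl about +5 — near-zero divergence with nonzero curl is a vortex.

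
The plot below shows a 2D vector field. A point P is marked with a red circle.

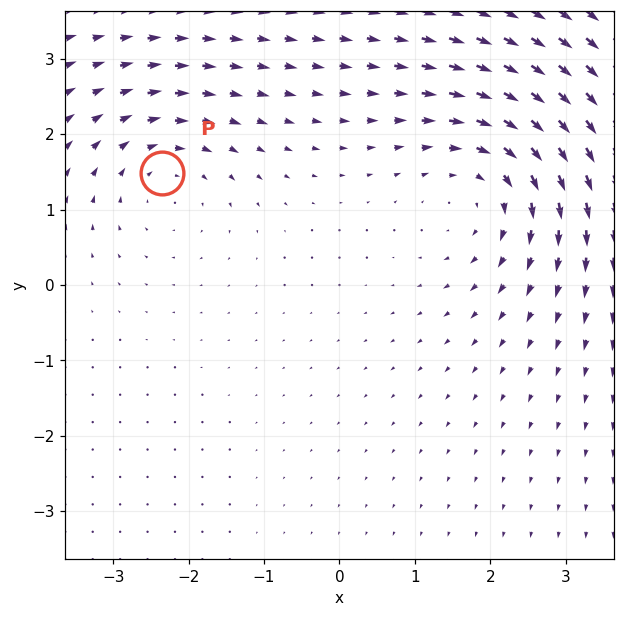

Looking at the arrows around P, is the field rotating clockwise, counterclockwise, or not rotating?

clockwise

Near P at (-2.4, 1.5) the arrows circulate clockwise. The curl (z-component) there is about -3; negative curl means clockwise rotation.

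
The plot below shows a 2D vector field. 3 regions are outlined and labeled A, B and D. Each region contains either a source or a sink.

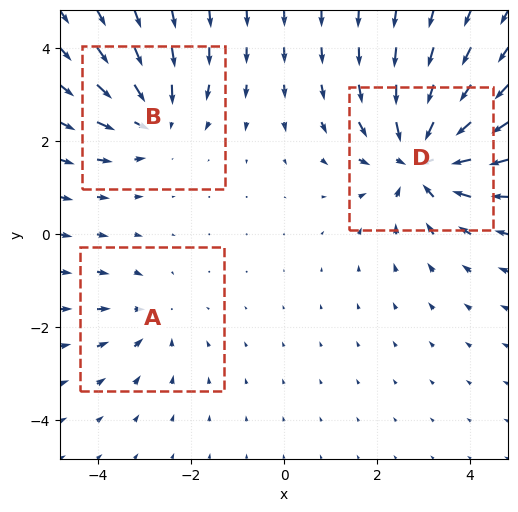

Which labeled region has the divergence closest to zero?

A

Divergence at each region's feature centre — A: about -2, B: about -3, D: about -5. Region A is closest to zero.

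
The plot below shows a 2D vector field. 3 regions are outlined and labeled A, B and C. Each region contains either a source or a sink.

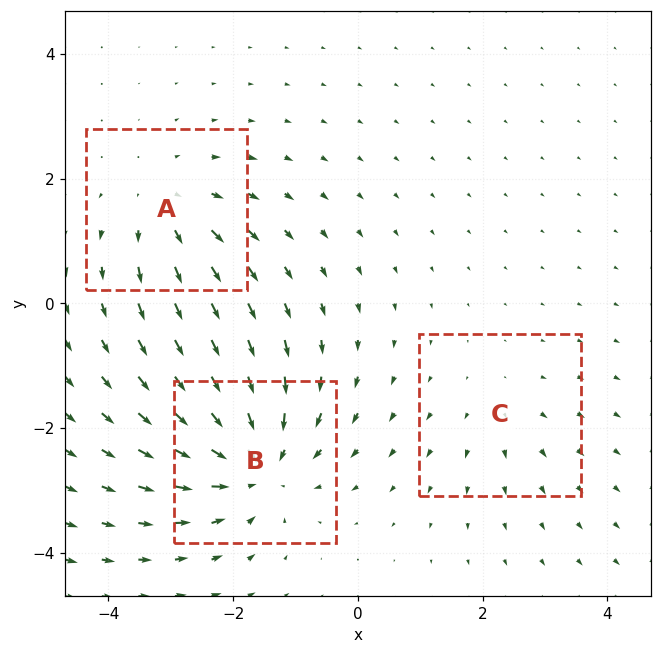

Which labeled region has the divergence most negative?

B

Divergence at each region's feature centre — A: about +3, B: about -5, C: about +2. Region B is most negative.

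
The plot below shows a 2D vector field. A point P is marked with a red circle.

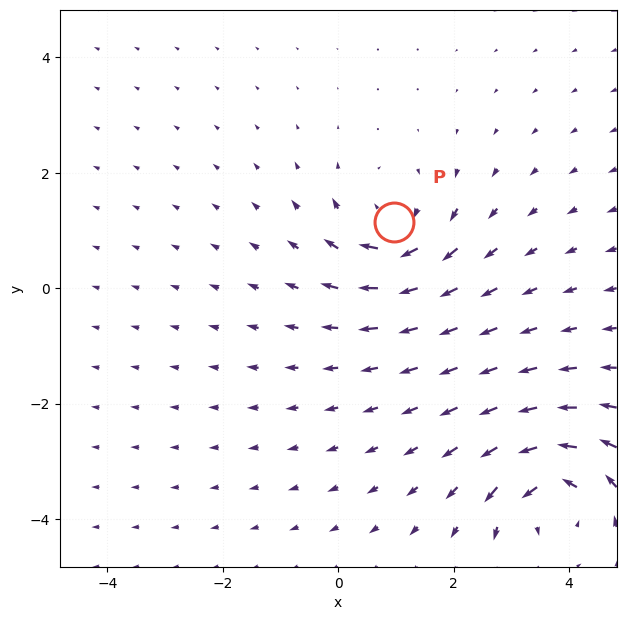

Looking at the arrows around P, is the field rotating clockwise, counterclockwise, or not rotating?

Near P at (1.0, 1.1) the arrows circulate clockwise. The curl (z-component) there is about -3; negative curl means clockwise rotation.

clockwise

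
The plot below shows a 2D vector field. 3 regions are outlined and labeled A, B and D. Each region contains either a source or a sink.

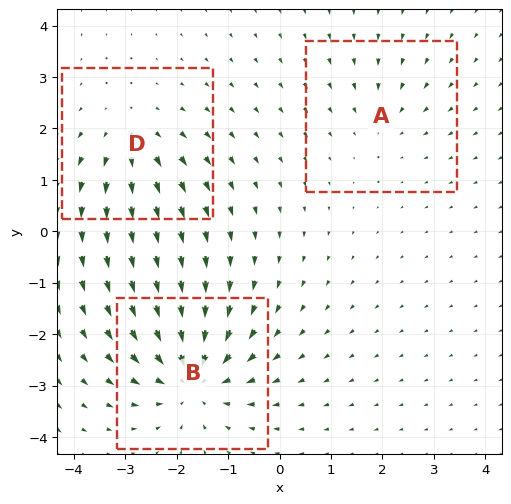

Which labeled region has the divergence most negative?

B

Divergence at each region's feature centre — A: about -2, B: about -5, D: about +3. Region B is most negative.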